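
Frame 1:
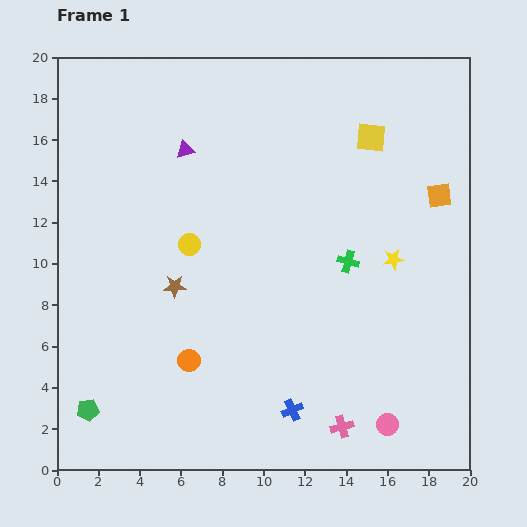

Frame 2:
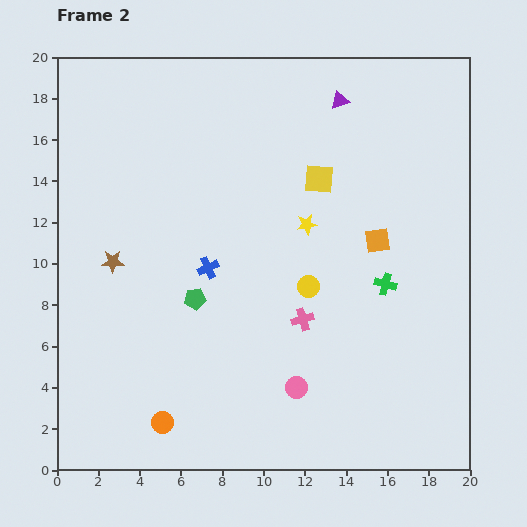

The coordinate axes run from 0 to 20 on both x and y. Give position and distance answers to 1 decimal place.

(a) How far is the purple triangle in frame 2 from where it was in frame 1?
7.9

The purple triangle moved from (6.2, 15.5) to (13.7, 17.9), a distance of √(7.5² + 2.4²) ≈ 7.9.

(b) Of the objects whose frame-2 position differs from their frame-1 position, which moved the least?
the green cross

(moved 2.1)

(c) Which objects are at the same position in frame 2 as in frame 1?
none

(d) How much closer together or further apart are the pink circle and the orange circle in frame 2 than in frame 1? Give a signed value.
-3.4

Distance in frame 1: 10.1. Distance in frame 2: 6.7.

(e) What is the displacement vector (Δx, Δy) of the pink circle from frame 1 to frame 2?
(-4.4, 1.8)

The pink circle was at (16.0, 2.2) in frame 1 and (11.6, 4.0) in frame 2.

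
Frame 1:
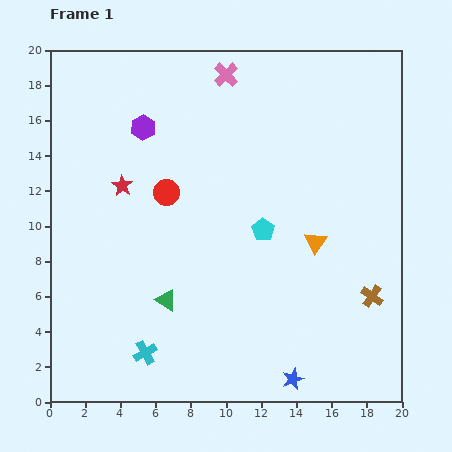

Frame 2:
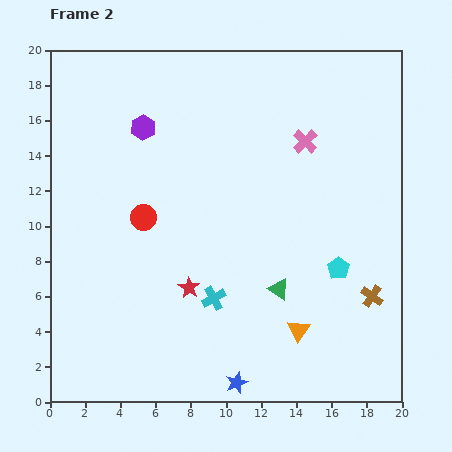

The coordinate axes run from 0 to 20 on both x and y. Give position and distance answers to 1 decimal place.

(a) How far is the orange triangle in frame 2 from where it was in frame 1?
5.1

The orange triangle moved from (15.1, 9.1) to (14.1, 4.1), a distance of √(1.0² + 5.0²) ≈ 5.1.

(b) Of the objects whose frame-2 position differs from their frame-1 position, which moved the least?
the red circle

(moved 1.9)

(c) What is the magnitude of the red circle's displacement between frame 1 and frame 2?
1.9

The red circle moved from (6.6, 11.9) to (5.3, 10.5), a distance of √(1.3² + 1.4²) ≈ 1.9.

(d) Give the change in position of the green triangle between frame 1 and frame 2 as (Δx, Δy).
(6.4, 0.6)

The green triangle was at (6.6, 5.8) in frame 1 and (13.0, 6.4) in frame 2.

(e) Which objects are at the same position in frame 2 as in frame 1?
the brown cross, the purple hexagon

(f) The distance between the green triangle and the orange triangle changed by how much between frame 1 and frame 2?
-6.6

Distance in frame 1: 9.1. Distance in frame 2: 2.5.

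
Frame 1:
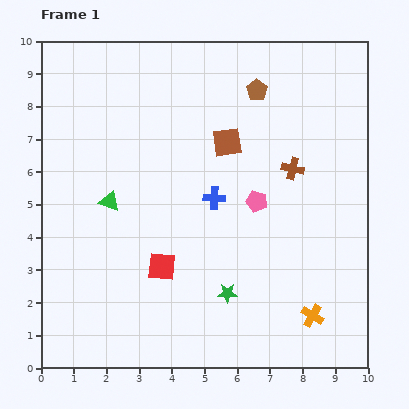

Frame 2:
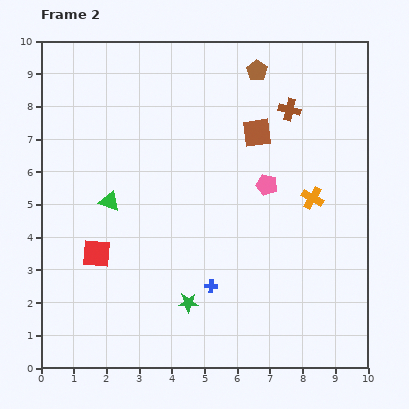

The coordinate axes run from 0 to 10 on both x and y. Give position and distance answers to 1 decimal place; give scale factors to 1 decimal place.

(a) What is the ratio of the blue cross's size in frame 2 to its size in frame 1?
0.6×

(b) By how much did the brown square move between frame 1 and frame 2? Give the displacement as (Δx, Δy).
(0.9, 0.3)

The brown square was at (5.7, 6.9) in frame 1 and (6.6, 7.2) in frame 2.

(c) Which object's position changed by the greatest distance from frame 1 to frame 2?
the orange cross

(moved 3.6; next 2.7)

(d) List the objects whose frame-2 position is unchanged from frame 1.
the green triangle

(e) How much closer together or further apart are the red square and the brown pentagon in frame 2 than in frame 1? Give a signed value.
+1.3

Distance in frame 1: 6.1. Distance in frame 2: 7.4.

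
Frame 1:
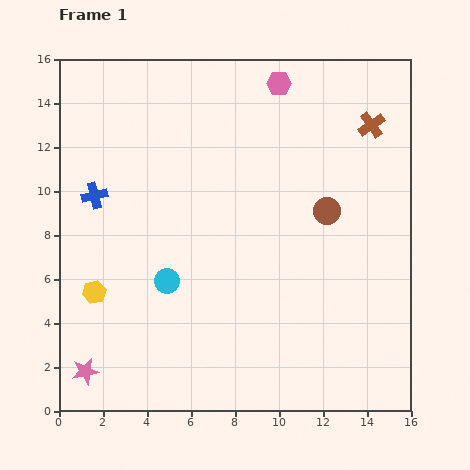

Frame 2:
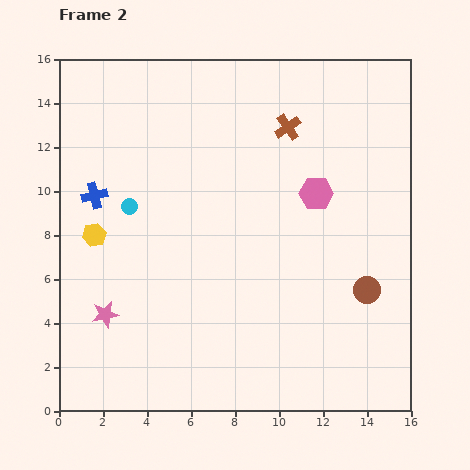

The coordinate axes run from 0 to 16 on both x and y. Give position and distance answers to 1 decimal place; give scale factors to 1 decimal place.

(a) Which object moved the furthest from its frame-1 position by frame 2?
the pink hexagon

(moved 5.3; next 4.0)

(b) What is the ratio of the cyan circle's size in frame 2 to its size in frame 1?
0.6×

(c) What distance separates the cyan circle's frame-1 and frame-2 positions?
3.8

The cyan circle moved from (4.9, 5.9) to (3.2, 9.3), a distance of √(1.7² + 3.4²) ≈ 3.8.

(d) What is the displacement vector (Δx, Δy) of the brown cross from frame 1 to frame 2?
(-3.8, -0.1)

The brown cross was at (14.2, 13.0) in frame 1 and (10.4, 12.9) in frame 2.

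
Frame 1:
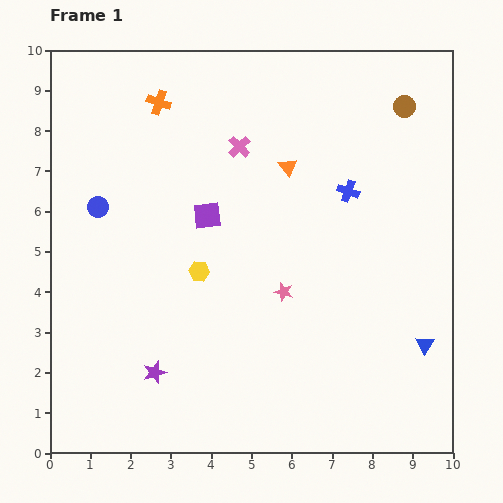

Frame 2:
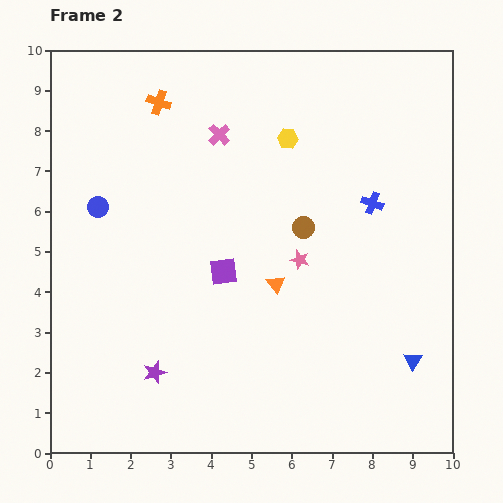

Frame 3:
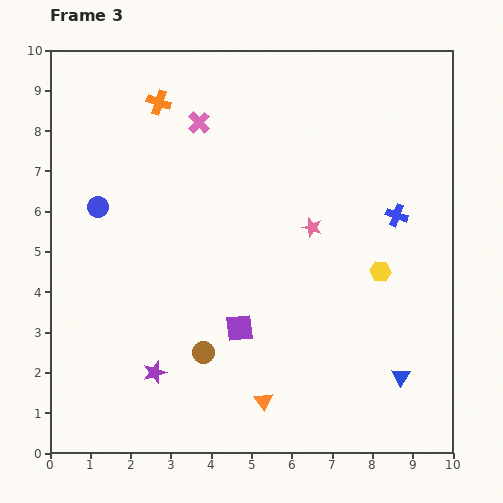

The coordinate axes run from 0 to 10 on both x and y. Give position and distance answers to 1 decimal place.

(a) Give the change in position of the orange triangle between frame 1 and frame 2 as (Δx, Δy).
(-0.3, -2.9)

The orange triangle was at (5.9, 7.1) in frame 1 and (5.6, 4.2) in frame 2.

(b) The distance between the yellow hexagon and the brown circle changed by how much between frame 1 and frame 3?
-1.7

Distance in frame 1: 6.5. Distance in frame 3: 4.8.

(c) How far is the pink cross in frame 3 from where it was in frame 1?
1.2

The pink cross moved from (4.7, 7.6) to (3.7, 8.2), a distance of √(1.0² + 0.6²) ≈ 1.2.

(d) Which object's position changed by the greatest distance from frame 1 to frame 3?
the brown circle

(moved 7.9; next 5.8)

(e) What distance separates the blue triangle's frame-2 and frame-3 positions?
0.5

The blue triangle moved from (9.0, 2.3) to (8.7, 1.9), a distance of √(0.3² + 0.4²) ≈ 0.5.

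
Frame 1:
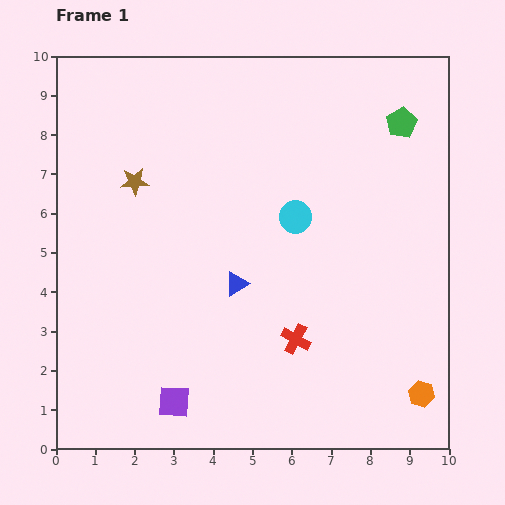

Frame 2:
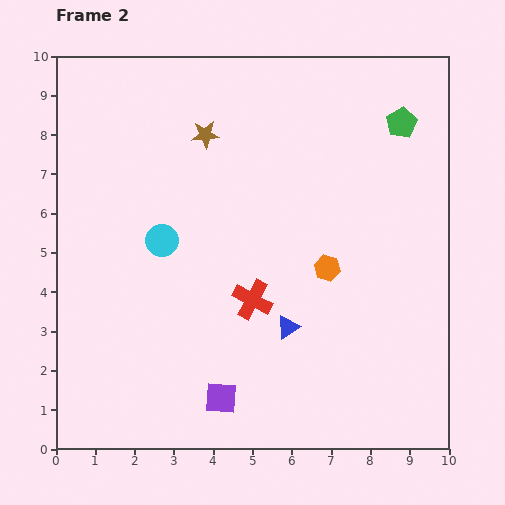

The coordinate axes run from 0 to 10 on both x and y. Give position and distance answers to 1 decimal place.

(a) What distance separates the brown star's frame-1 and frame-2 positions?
2.2

The brown star moved from (2.0, 6.8) to (3.8, 8.0), a distance of √(1.8² + 1.2²) ≈ 2.2.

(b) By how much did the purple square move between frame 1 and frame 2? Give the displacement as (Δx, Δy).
(1.2, 0.1)

The purple square was at (3.0, 1.2) in frame 1 and (4.2, 1.3) in frame 2.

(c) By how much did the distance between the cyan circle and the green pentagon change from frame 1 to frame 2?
+3.2

Distance in frame 1: 3.6. Distance in frame 2: 6.8.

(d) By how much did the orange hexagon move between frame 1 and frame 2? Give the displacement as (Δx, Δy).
(-2.4, 3.2)

The orange hexagon was at (9.3, 1.4) in frame 1 and (6.9, 4.6) in frame 2.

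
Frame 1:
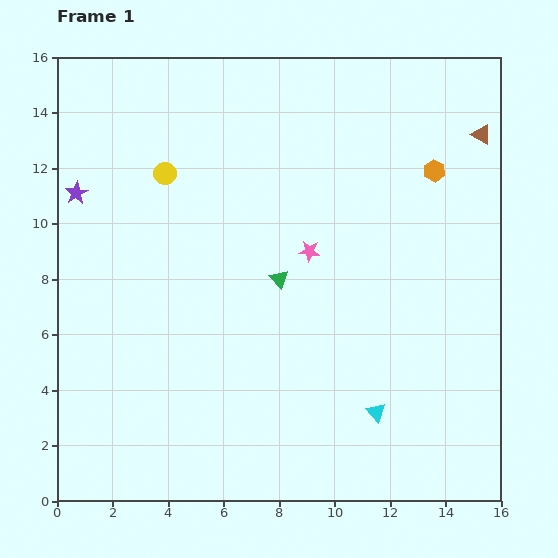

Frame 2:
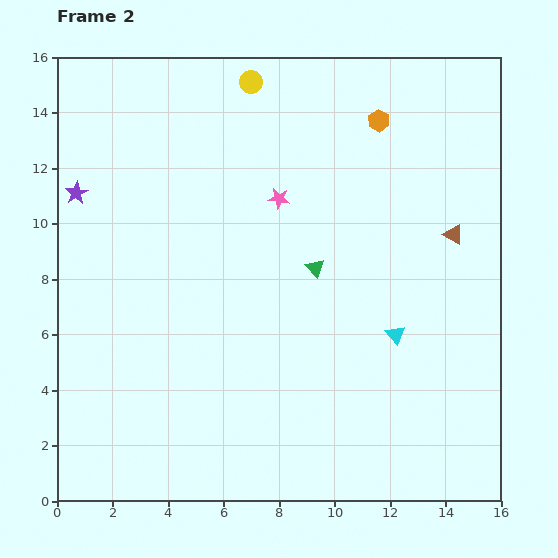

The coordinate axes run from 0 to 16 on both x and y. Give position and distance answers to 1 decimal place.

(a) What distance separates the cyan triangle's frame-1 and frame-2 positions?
2.9

The cyan triangle moved from (11.5, 3.2) to (12.2, 6.0), a distance of √(0.7² + 2.8²) ≈ 2.9.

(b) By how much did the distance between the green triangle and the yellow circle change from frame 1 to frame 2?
+1.5

Distance in frame 1: 5.6. Distance in frame 2: 7.1.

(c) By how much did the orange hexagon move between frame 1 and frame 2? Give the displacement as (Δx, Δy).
(-2.0, 1.8)

The orange hexagon was at (13.6, 11.9) in frame 1 and (11.6, 13.7) in frame 2.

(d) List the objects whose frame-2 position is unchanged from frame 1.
the purple star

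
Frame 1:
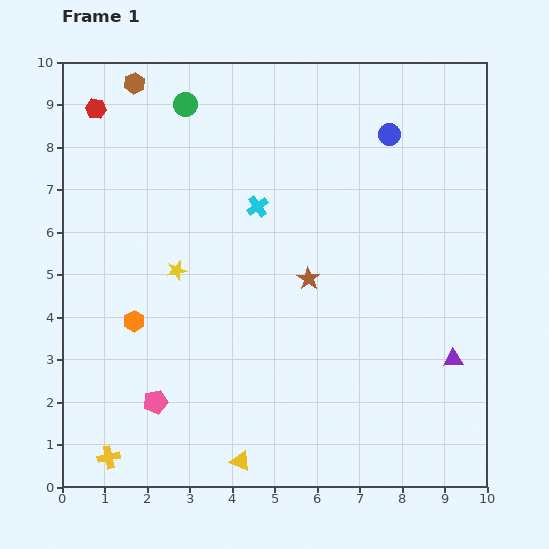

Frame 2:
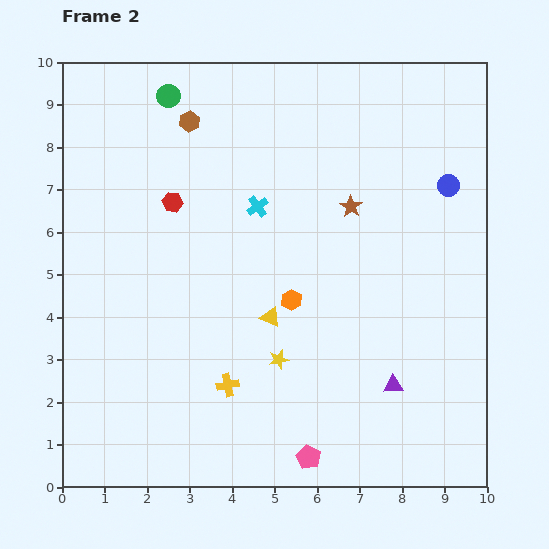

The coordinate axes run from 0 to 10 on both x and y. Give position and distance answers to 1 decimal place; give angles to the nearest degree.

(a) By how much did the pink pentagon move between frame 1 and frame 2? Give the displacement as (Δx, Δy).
(3.6, -1.3)

The pink pentagon was at (2.2, 2.0) in frame 1 and (5.8, 0.7) in frame 2.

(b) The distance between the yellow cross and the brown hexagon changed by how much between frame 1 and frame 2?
-2.5

Distance in frame 1: 8.8. Distance in frame 2: 6.3.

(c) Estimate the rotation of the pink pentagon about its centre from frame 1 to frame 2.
30° counter-clockwise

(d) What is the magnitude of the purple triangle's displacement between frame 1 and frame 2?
1.5

The purple triangle moved from (9.2, 3.0) to (7.8, 2.4), a distance of √(1.4² + 0.6²) ≈ 1.5.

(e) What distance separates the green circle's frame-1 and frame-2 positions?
0.4

The green circle moved from (2.9, 9.0) to (2.5, 9.2), a distance of √(0.4² + 0.2²) ≈ 0.4.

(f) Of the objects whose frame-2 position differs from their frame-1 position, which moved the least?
the green circle

(moved 0.4)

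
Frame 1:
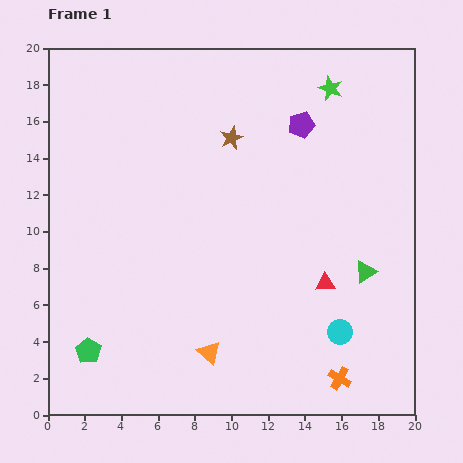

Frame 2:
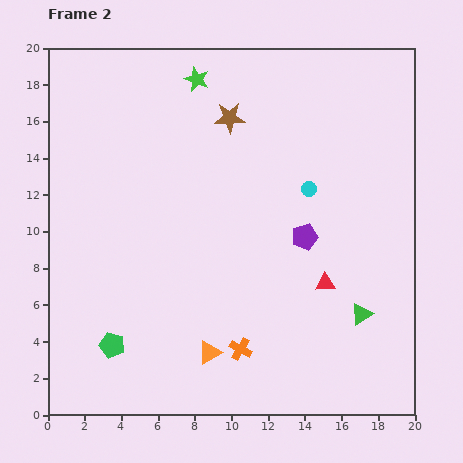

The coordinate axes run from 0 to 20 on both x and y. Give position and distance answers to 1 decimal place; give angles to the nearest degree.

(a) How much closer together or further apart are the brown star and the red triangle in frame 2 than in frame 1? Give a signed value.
+1.0

Distance in frame 1: 9.4. Distance in frame 2: 10.4.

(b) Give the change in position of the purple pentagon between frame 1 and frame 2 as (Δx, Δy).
(0.2, -6.1)

The purple pentagon was at (13.8, 15.8) in frame 1 and (14.0, 9.7) in frame 2.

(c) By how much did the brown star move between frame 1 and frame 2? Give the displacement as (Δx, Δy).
(-0.1, 1.1)

The brown star was at (10.0, 15.1) in frame 1 and (9.9, 16.2) in frame 2.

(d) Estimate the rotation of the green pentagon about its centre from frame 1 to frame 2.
17° counter-clockwise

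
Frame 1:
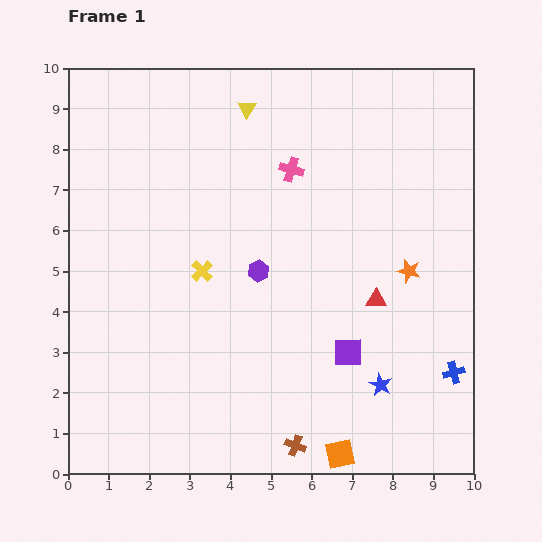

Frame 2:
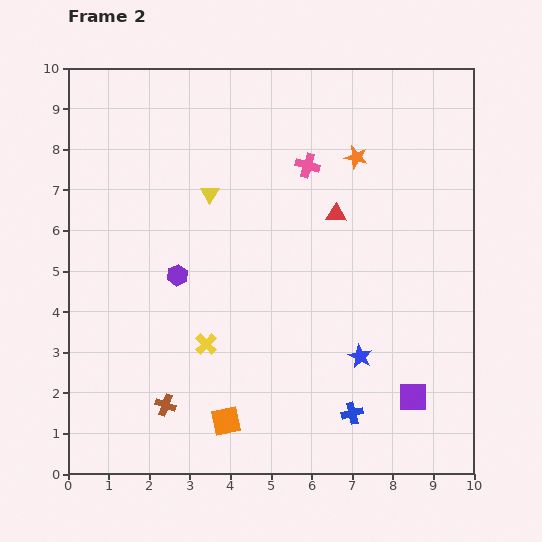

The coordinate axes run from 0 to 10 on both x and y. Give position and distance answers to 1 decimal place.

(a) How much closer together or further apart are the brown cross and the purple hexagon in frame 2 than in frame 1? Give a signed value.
-1.2

Distance in frame 1: 4.4. Distance in frame 2: 3.2.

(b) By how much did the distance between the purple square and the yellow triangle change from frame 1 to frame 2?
+0.6

Distance in frame 1: 6.5. Distance in frame 2: 7.1.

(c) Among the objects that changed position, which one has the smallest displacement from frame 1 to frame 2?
the pink cross

(moved 0.4)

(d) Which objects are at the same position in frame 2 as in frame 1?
none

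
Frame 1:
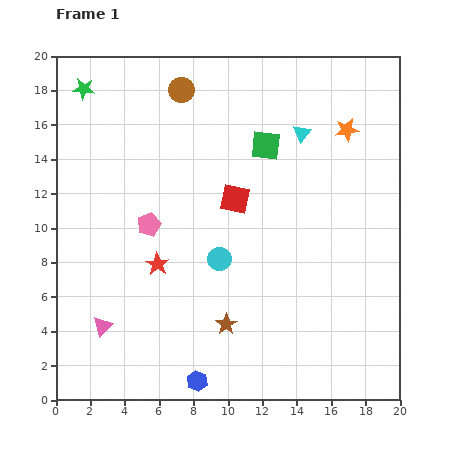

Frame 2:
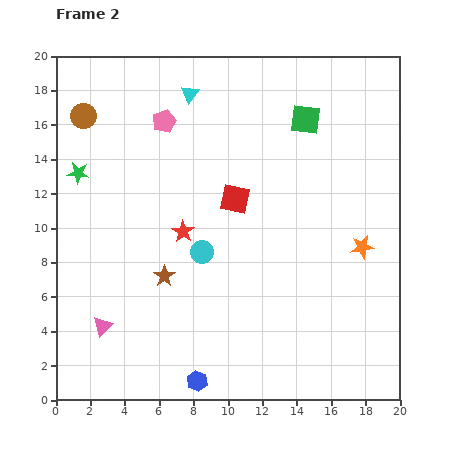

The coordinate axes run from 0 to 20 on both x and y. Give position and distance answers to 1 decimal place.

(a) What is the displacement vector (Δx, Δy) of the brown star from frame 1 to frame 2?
(-3.6, 2.8)

The brown star was at (9.9, 4.4) in frame 1 and (6.3, 7.2) in frame 2.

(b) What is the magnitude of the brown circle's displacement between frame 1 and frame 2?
5.9

The brown circle moved from (7.3, 18.0) to (1.6, 16.5), a distance of √(5.7² + 1.5²) ≈ 5.9.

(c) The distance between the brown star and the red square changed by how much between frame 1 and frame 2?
-1.2

Distance in frame 1: 7.3. Distance in frame 2: 6.1.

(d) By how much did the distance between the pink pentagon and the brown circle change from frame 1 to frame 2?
-3.3

Distance in frame 1: 8.0. Distance in frame 2: 4.7.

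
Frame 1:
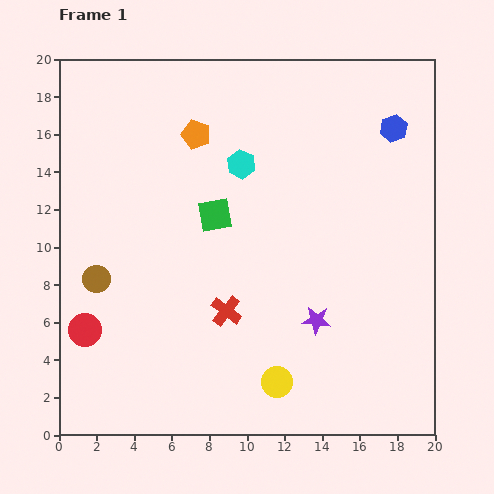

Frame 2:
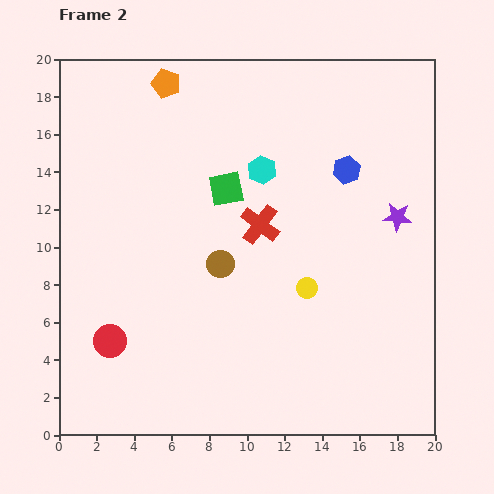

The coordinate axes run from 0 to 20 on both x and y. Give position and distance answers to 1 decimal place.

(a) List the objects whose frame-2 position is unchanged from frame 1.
none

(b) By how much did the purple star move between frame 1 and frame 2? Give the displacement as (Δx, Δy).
(4.3, 5.5)

The purple star was at (13.7, 6.1) in frame 1 and (18.0, 11.6) in frame 2.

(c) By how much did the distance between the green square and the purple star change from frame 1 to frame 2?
+1.4

Distance in frame 1: 7.8. Distance in frame 2: 9.2.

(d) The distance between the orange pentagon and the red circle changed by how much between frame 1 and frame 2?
+2.0

Distance in frame 1: 12.0. Distance in frame 2: 14.0.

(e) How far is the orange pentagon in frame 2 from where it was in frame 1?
3.1

The orange pentagon moved from (7.3, 16.0) to (5.7, 18.7), a distance of √(1.6² + 2.7²) ≈ 3.1.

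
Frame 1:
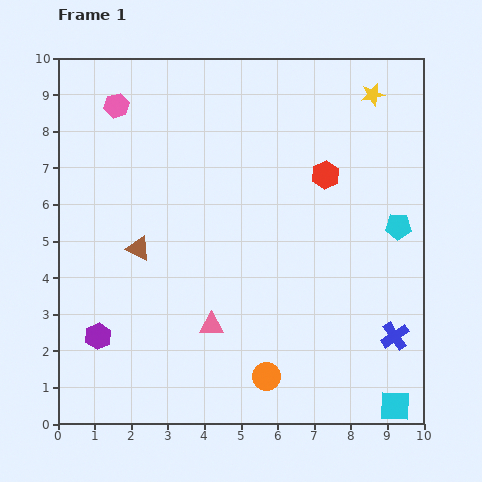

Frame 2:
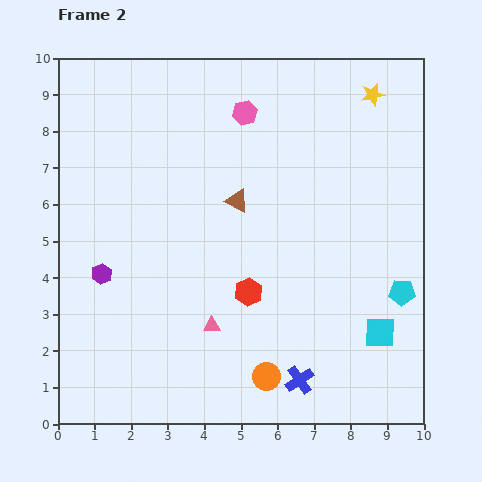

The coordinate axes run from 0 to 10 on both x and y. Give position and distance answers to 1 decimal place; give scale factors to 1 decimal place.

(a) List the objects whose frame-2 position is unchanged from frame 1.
the yellow star, the orange circle, the pink triangle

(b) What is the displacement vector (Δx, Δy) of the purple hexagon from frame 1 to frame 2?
(0.1, 1.7)

The purple hexagon was at (1.1, 2.4) in frame 1 and (1.2, 4.1) in frame 2.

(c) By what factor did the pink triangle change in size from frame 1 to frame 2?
0.7×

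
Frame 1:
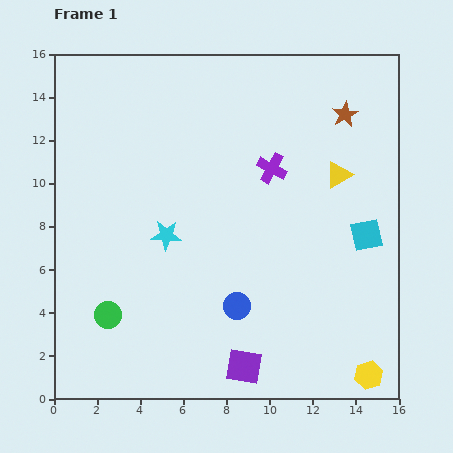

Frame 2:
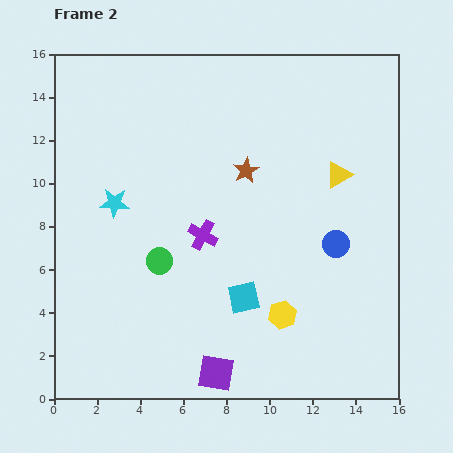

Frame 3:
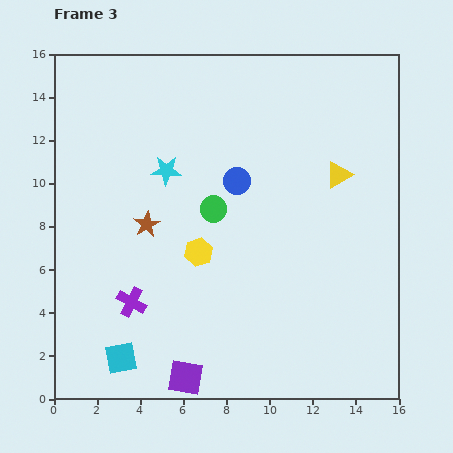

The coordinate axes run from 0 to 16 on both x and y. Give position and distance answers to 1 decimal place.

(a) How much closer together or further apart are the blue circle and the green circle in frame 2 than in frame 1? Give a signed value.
+2.2

Distance in frame 1: 6.0. Distance in frame 2: 8.2.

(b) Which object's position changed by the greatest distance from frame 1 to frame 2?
the cyan square

(moved 6.4; next 5.4)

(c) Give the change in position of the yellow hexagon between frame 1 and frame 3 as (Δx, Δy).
(-7.9, 5.7)

The yellow hexagon was at (14.6, 1.1) in frame 1 and (6.7, 6.8) in frame 3.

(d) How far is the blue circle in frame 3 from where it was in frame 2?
5.4

The blue circle moved from (13.1, 7.2) to (8.5, 10.1), a distance of √(4.6² + 2.9²) ≈ 5.4.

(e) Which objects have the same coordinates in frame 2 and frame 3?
the yellow triangle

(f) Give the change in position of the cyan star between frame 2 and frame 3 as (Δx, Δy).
(2.4, 1.5)

The cyan star was at (2.8, 9.1) in frame 2 and (5.2, 10.6) in frame 3.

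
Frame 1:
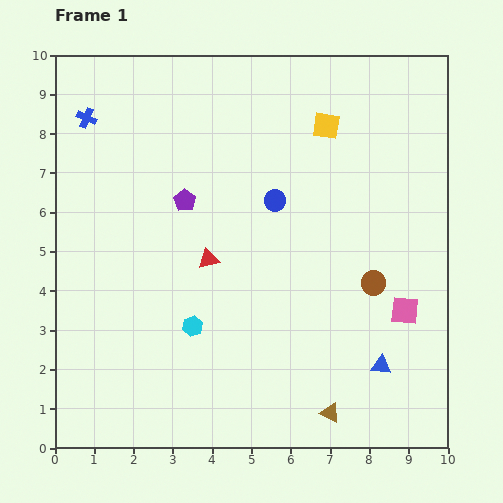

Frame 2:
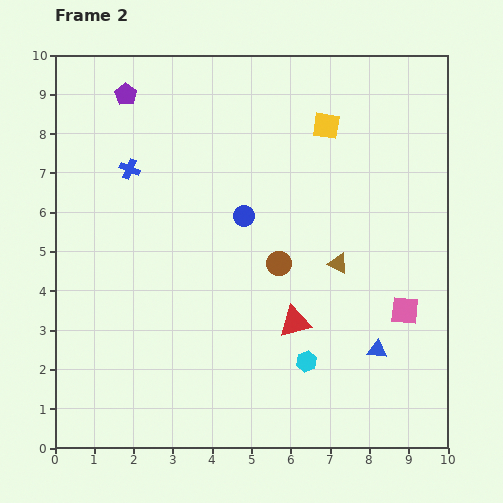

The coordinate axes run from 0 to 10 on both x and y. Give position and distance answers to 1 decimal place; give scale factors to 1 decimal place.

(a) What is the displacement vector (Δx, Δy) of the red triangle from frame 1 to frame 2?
(2.2, -1.6)

The red triangle was at (3.9, 4.8) in frame 1 and (6.1, 3.2) in frame 2.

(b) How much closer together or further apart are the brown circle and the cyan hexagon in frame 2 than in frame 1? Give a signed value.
-2.1

Distance in frame 1: 4.7. Distance in frame 2: 2.6.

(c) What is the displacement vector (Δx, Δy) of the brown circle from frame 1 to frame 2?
(-2.4, 0.5)

The brown circle was at (8.1, 4.2) in frame 1 and (5.7, 4.7) in frame 2.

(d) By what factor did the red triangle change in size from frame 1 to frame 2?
1.5×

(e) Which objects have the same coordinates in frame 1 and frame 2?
the yellow square, the pink square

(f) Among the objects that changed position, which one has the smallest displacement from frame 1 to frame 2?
the blue triangle

(moved 0.4)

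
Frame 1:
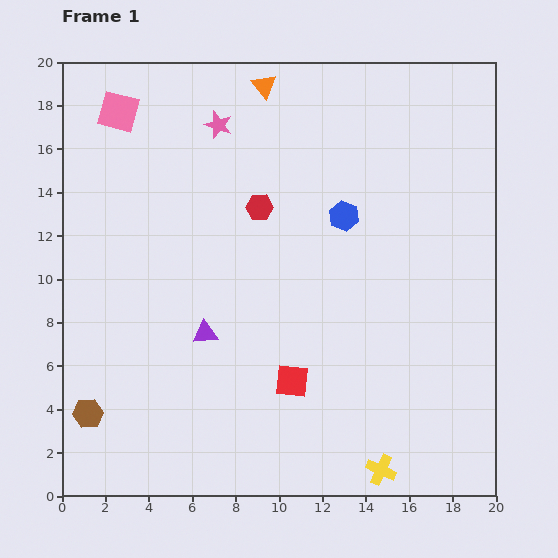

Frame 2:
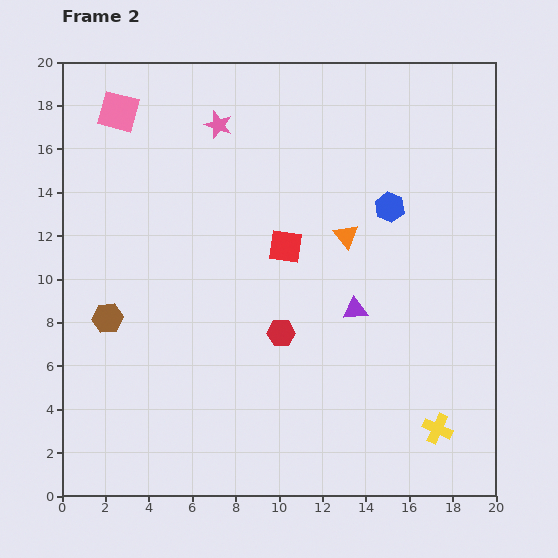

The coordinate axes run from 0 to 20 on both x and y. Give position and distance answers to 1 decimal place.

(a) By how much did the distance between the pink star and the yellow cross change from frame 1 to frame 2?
-0.3

Distance in frame 1: 17.6. Distance in frame 2: 17.3.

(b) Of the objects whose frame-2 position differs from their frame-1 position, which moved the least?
the blue hexagon

(moved 2.1)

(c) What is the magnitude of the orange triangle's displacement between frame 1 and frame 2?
7.9

The orange triangle moved from (9.3, 18.9) to (13.1, 12.0), a distance of √(3.8² + 6.9²) ≈ 7.9.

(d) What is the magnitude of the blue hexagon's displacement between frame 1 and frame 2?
2.1

The blue hexagon moved from (13.0, 12.9) to (15.1, 13.3), a distance of √(2.1² + 0.4²) ≈ 2.1.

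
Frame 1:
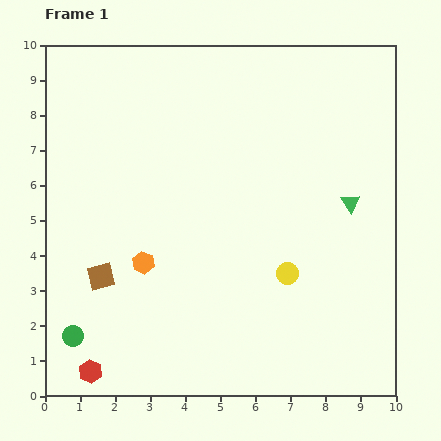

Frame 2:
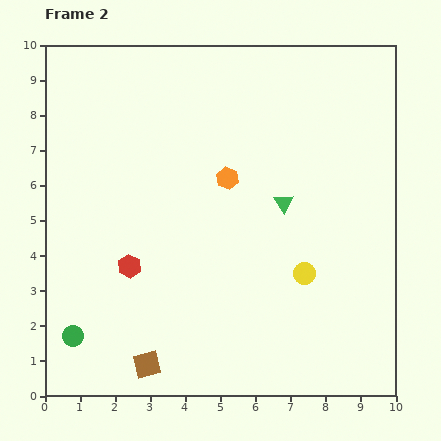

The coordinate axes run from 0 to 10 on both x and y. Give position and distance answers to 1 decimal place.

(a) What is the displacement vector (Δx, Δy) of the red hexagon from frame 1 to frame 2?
(1.1, 3.0)

The red hexagon was at (1.3, 0.7) in frame 1 and (2.4, 3.7) in frame 2.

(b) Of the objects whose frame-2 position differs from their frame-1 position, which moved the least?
the yellow circle

(moved 0.5)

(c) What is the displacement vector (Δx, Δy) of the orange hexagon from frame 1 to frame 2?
(2.4, 2.4)

The orange hexagon was at (2.8, 3.8) in frame 1 and (5.2, 6.2) in frame 2.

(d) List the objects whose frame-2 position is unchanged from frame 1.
the green circle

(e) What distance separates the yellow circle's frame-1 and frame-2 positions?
0.5

The yellow circle moved from (6.9, 3.5) to (7.4, 3.5), a distance of √(0.5² + 0.0²) ≈ 0.5.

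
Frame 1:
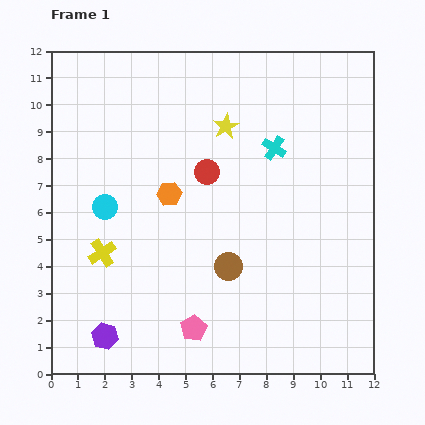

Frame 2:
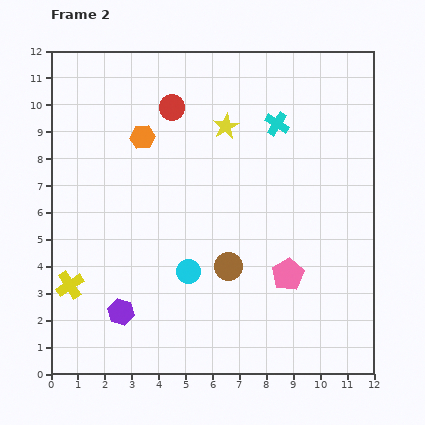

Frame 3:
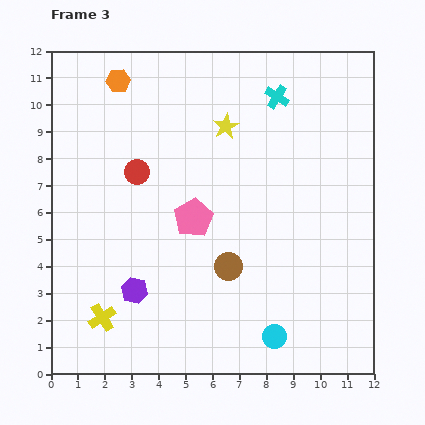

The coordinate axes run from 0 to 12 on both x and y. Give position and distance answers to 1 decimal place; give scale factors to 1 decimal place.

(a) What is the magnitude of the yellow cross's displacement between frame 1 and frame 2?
1.7

The yellow cross moved from (1.9, 4.5) to (0.7, 3.3), a distance of √(1.2² + 1.2²) ≈ 1.7.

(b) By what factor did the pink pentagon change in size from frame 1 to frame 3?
1.5×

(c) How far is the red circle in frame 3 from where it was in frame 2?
2.7

The red circle moved from (4.5, 9.9) to (3.2, 7.5), a distance of √(1.3² + 2.4²) ≈ 2.7.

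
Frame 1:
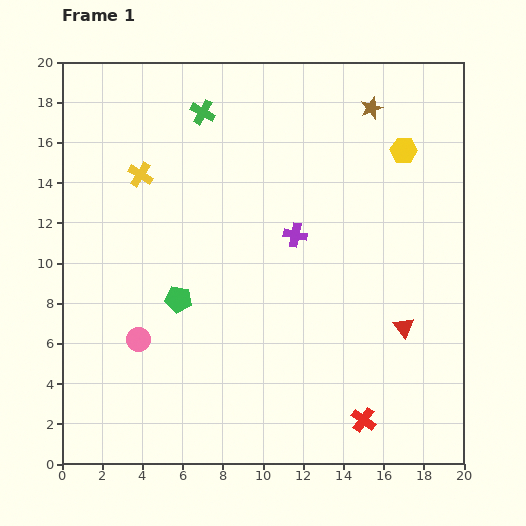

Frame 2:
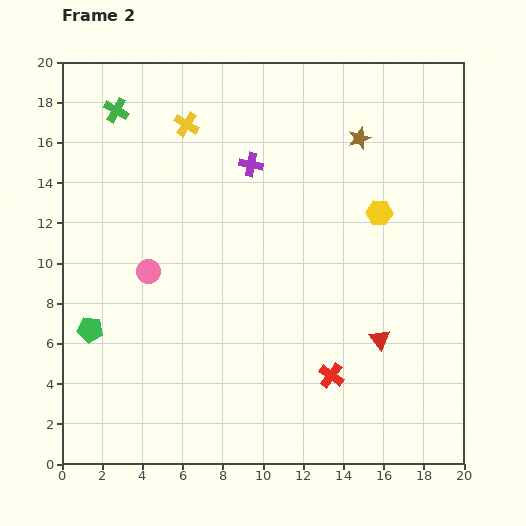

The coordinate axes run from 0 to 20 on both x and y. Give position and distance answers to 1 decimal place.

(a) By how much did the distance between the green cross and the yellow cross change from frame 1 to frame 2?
-0.8

Distance in frame 1: 4.4. Distance in frame 2: 3.6.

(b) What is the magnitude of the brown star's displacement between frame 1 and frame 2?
1.6

The brown star moved from (15.4, 17.7) to (14.8, 16.2), a distance of √(0.6² + 1.5²) ≈ 1.6.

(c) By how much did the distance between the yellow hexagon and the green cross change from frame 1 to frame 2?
+3.9

Distance in frame 1: 10.2. Distance in frame 2: 14.1.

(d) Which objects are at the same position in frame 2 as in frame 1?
none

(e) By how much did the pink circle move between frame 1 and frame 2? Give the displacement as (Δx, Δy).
(0.5, 3.4)

The pink circle was at (3.8, 6.2) in frame 1 and (4.3, 9.6) in frame 2.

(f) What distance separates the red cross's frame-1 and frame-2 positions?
2.7

The red cross moved from (15.0, 2.2) to (13.4, 4.4), a distance of √(1.6² + 2.2²) ≈ 2.7.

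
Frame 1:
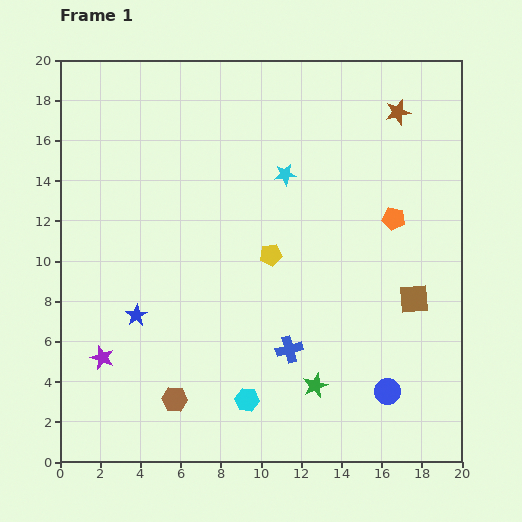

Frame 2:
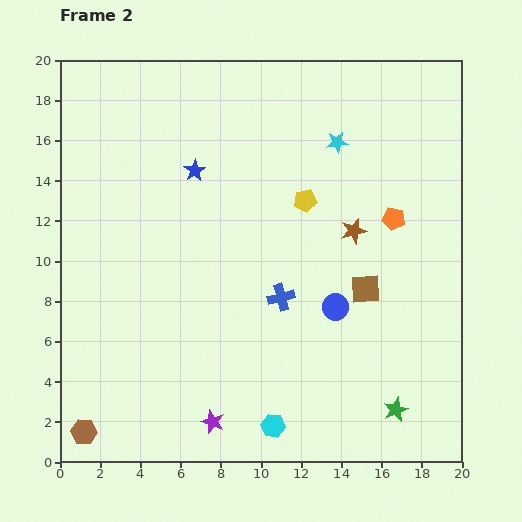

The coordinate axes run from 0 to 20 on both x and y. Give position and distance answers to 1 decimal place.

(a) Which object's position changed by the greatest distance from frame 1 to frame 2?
the blue star

(moved 7.8; next 6.4)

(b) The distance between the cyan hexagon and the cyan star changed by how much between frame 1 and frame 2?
+3.1

Distance in frame 1: 11.4. Distance in frame 2: 14.5.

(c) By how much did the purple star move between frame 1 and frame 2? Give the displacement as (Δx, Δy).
(5.5, -3.2)

The purple star was at (2.1, 5.2) in frame 1 and (7.6, 2.0) in frame 2.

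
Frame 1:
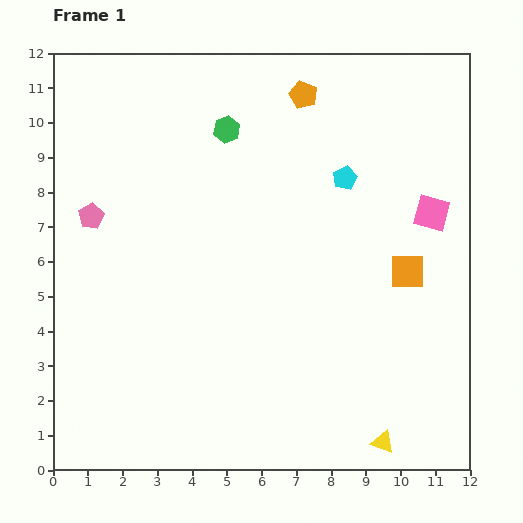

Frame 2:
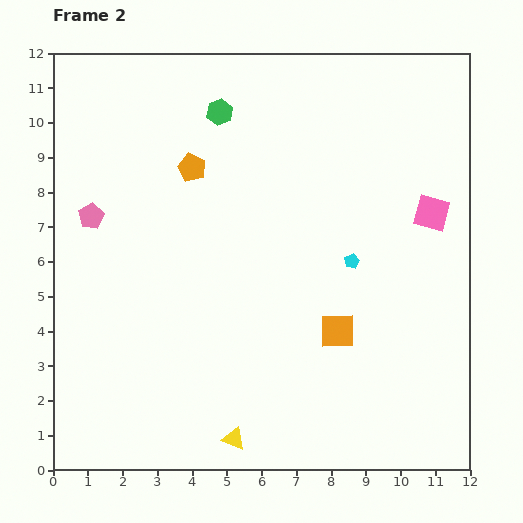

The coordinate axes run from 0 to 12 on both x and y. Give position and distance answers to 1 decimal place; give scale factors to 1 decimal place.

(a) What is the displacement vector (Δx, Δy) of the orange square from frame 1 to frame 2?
(-2.0, -1.7)

The orange square was at (10.2, 5.7) in frame 1 and (8.2, 4.0) in frame 2.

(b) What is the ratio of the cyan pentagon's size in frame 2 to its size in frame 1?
0.6×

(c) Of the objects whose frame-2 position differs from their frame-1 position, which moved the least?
the green hexagon

(moved 0.5)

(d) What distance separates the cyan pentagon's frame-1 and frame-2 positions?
2.4

The cyan pentagon moved from (8.4, 8.4) to (8.6, 6.0), a distance of √(0.2² + 2.4²) ≈ 2.4.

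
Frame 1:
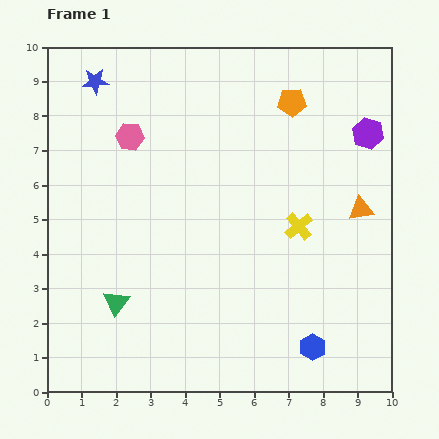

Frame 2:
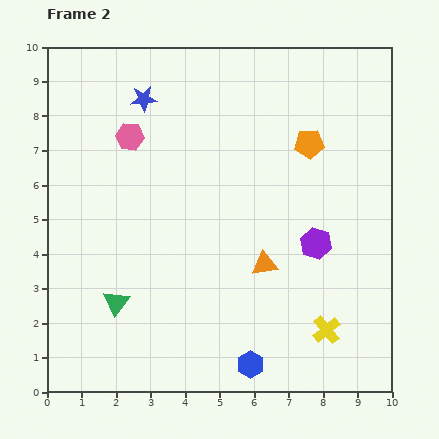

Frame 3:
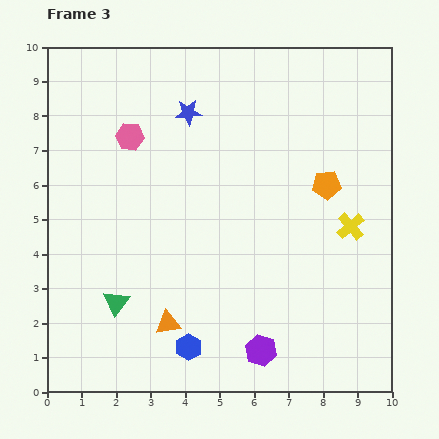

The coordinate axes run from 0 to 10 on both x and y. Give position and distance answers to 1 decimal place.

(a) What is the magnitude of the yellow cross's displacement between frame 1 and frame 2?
3.1

The yellow cross moved from (7.3, 4.8) to (8.1, 1.8), a distance of √(0.8² + 3.0²) ≈ 3.1.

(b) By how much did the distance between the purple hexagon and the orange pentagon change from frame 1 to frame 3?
+2.8

Distance in frame 1: 2.4. Distance in frame 3: 5.2.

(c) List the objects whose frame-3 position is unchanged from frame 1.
the green triangle, the pink hexagon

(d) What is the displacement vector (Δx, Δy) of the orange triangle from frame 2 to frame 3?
(-2.8, -1.7)

The orange triangle was at (6.3, 3.7) in frame 2 and (3.5, 2.0) in frame 3.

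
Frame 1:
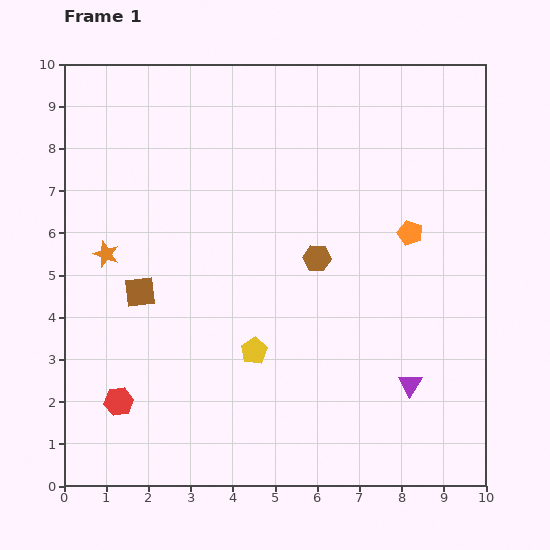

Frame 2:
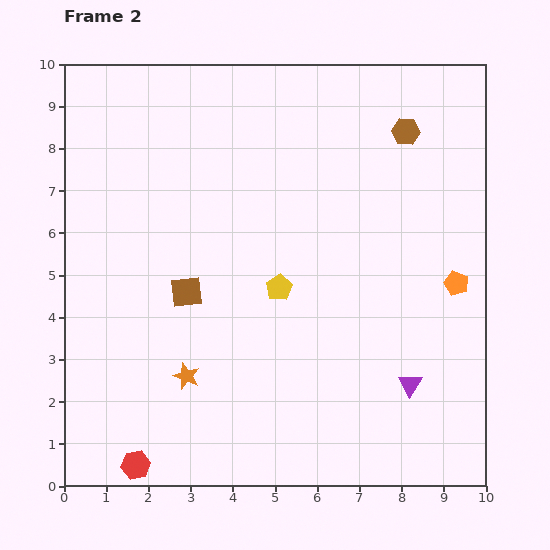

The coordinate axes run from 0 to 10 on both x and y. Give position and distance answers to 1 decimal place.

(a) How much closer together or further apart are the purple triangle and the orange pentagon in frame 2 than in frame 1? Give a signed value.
-1.0

Distance in frame 1: 3.6. Distance in frame 2: 2.6.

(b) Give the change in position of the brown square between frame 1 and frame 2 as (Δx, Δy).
(1.1, 0.0)

The brown square was at (1.8, 4.6) in frame 1 and (2.9, 4.6) in frame 2.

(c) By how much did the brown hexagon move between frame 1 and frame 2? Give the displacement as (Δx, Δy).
(2.1, 3.0)

The brown hexagon was at (6.0, 5.4) in frame 1 and (8.1, 8.4) in frame 2.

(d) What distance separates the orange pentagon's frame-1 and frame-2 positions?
1.6

The orange pentagon moved from (8.2, 6.0) to (9.3, 4.8), a distance of √(1.1² + 1.2²) ≈ 1.6.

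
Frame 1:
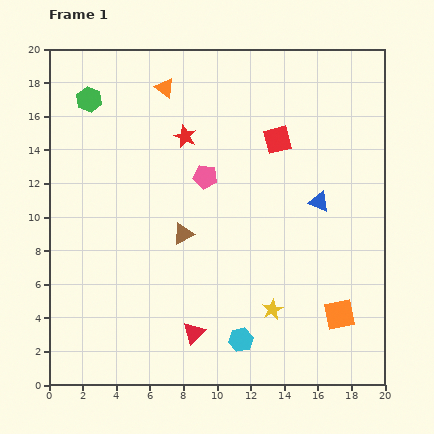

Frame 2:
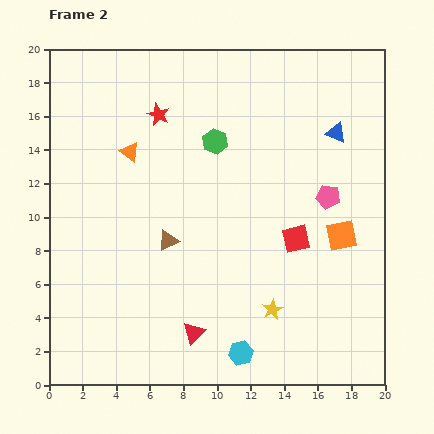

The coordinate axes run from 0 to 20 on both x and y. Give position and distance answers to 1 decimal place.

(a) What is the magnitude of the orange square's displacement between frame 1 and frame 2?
4.7

The orange square moved from (17.3, 4.2) to (17.4, 8.9), a distance of √(0.1² + 4.7²) ≈ 4.7.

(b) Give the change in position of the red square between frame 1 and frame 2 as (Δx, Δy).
(1.1, -5.9)

The red square was at (13.6, 14.6) in frame 1 and (14.7, 8.7) in frame 2.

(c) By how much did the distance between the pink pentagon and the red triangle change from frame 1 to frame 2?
+2.1

Distance in frame 1: 9.3. Distance in frame 2: 11.4.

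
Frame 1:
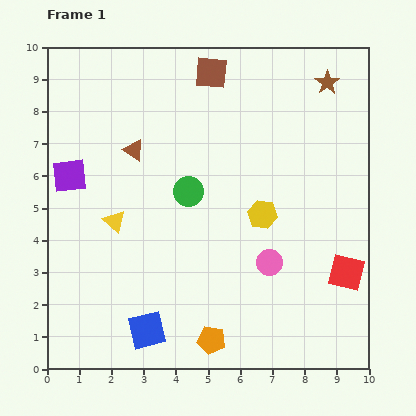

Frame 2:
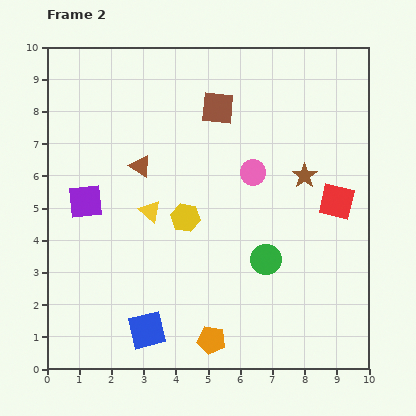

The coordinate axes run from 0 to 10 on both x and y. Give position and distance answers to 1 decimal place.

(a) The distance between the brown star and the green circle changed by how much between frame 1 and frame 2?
-2.6

Distance in frame 1: 5.5. Distance in frame 2: 2.9.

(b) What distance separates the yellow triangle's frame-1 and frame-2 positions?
1.1

The yellow triangle moved from (2.1, 4.6) to (3.2, 4.9), a distance of √(1.1² + 0.3²) ≈ 1.1.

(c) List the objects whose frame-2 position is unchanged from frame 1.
the blue square, the orange pentagon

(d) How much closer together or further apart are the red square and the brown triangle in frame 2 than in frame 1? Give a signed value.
-1.4

Distance in frame 1: 7.6. Distance in frame 2: 6.2.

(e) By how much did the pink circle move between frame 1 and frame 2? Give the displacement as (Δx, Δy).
(-0.5, 2.8)

The pink circle was at (6.9, 3.3) in frame 1 and (6.4, 6.1) in frame 2.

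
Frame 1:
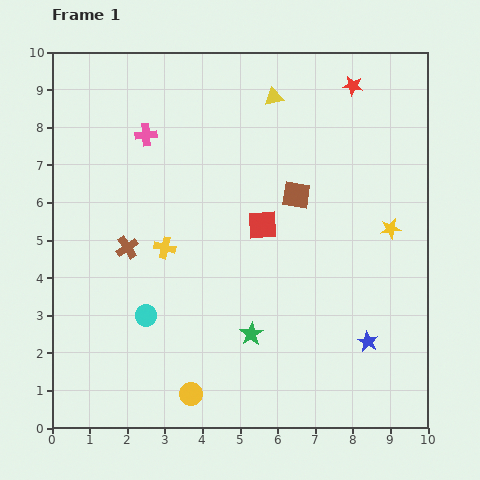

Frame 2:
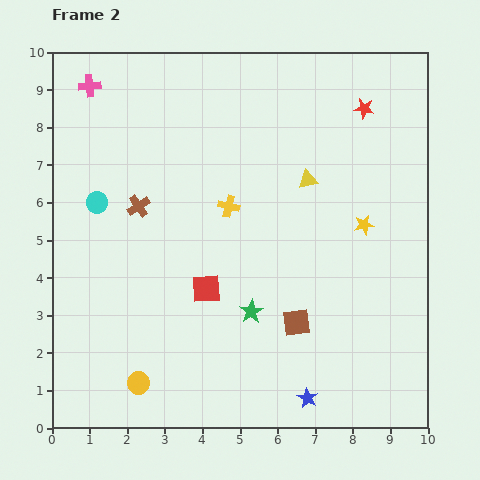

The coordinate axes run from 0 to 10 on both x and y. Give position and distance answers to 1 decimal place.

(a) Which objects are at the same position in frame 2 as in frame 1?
none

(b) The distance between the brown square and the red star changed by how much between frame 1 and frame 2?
+2.7

Distance in frame 1: 3.3. Distance in frame 2: 6.0.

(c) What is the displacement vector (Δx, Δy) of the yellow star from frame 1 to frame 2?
(-0.7, 0.1)

The yellow star was at (9.0, 5.3) in frame 1 and (8.3, 5.4) in frame 2.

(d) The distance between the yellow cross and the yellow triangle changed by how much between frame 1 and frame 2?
-2.7

Distance in frame 1: 4.9. Distance in frame 2: 2.2.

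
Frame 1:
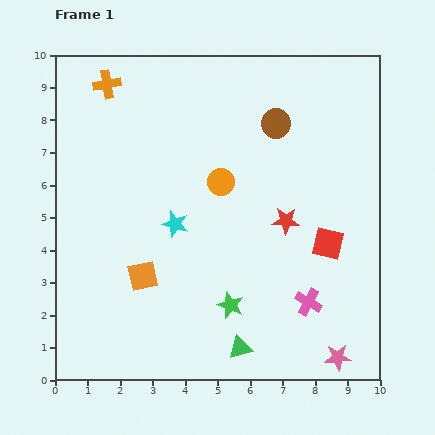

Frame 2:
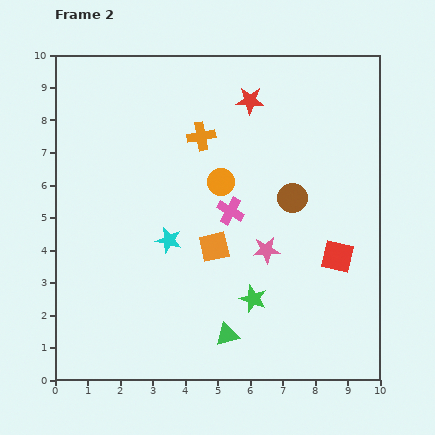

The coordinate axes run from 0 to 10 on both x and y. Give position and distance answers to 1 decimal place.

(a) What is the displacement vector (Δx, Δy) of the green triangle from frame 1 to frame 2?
(-0.4, 0.4)

The green triangle was at (5.7, 1.0) in frame 1 and (5.3, 1.4) in frame 2.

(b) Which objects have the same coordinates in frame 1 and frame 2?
the orange circle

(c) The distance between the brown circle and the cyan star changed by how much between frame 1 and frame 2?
-0.4

Distance in frame 1: 4.4. Distance in frame 2: 4.0.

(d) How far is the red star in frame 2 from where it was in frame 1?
3.9

The red star moved from (7.1, 4.9) to (6.0, 8.6), a distance of √(1.1² + 3.7²) ≈ 3.9.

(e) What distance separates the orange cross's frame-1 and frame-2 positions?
3.3

The orange cross moved from (1.6, 9.1) to (4.5, 7.5), a distance of √(2.9² + 1.6²) ≈ 3.3.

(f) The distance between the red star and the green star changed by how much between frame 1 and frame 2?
+3.0

Distance in frame 1: 3.1. Distance in frame 2: 6.1.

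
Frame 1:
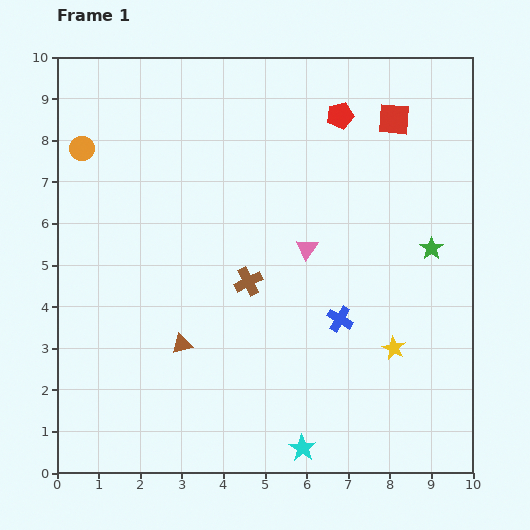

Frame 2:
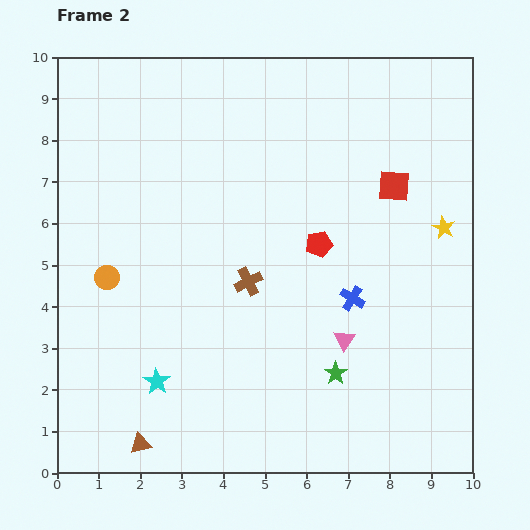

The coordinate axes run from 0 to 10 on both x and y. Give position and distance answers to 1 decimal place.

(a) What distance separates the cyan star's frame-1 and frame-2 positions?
3.8

The cyan star moved from (5.9, 0.6) to (2.4, 2.2), a distance of √(3.5² + 1.6²) ≈ 3.8.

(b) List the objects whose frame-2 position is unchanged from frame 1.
the brown cross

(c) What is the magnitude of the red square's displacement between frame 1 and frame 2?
1.6

The red square moved from (8.1, 8.5) to (8.1, 6.9), a distance of √(0.0² + 1.6²) ≈ 1.6.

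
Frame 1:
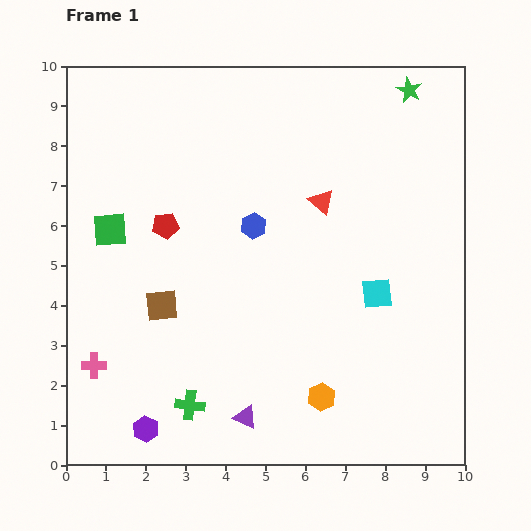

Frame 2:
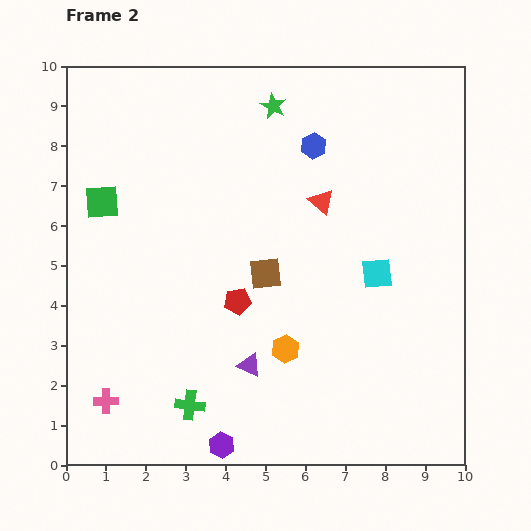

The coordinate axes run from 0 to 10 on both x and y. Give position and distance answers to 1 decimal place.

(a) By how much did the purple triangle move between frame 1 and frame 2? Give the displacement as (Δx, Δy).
(0.1, 1.3)

The purple triangle was at (4.5, 1.2) in frame 1 and (4.6, 2.5) in frame 2.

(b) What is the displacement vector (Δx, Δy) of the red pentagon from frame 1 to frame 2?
(1.8, -1.9)

The red pentagon was at (2.5, 6.0) in frame 1 and (4.3, 4.1) in frame 2.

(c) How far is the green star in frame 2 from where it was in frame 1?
3.4

The green star moved from (8.6, 9.4) to (5.2, 9.0), a distance of √(3.4² + 0.4²) ≈ 3.4.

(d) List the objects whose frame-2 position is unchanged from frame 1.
the green cross, the red triangle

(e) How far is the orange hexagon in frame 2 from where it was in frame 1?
1.5

The orange hexagon moved from (6.4, 1.7) to (5.5, 2.9), a distance of √(0.9² + 1.2²) ≈ 1.5.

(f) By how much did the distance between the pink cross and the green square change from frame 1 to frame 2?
+1.6

Distance in frame 1: 3.4. Distance in frame 2: 5.0.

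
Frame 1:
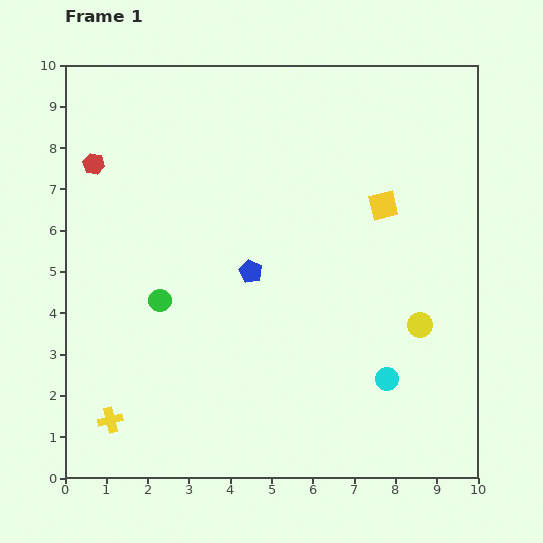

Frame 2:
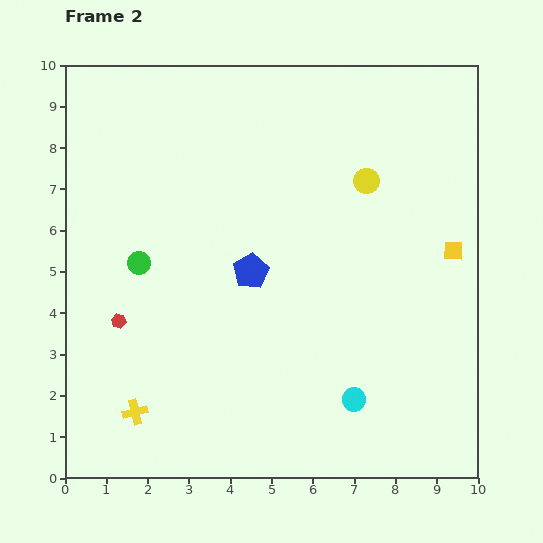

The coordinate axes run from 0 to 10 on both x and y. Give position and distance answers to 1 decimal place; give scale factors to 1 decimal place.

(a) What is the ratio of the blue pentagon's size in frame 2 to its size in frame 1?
1.5×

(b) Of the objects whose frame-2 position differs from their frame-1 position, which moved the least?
the yellow cross

(moved 0.6)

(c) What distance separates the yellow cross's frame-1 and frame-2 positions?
0.6

The yellow cross moved from (1.1, 1.4) to (1.7, 1.6), a distance of √(0.6² + 0.2²) ≈ 0.6.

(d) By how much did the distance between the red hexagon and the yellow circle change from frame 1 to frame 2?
-1.9

Distance in frame 1: 8.8. Distance in frame 2: 6.9.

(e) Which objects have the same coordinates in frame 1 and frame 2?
the blue pentagon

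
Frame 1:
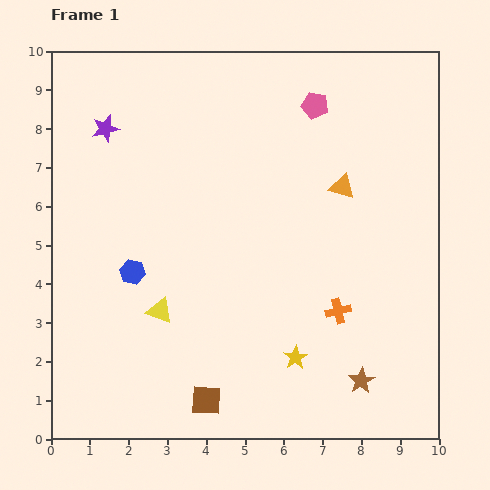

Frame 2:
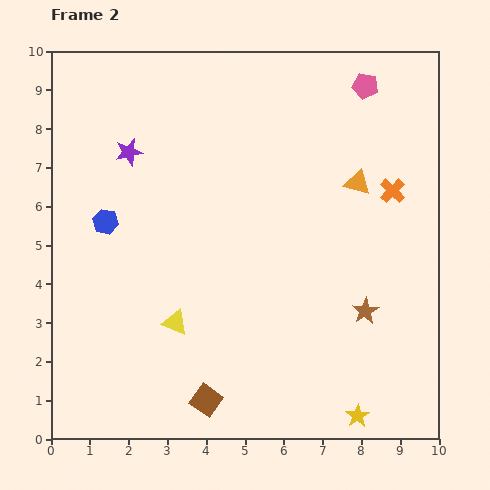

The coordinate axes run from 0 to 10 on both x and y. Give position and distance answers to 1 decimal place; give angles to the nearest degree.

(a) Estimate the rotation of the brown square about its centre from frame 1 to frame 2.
32° clockwise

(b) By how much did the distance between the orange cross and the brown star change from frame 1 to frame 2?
+1.3

Distance in frame 1: 1.9. Distance in frame 2: 3.2.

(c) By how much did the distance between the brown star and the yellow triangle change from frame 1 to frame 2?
-0.6

Distance in frame 1: 5.5. Distance in frame 2: 4.9.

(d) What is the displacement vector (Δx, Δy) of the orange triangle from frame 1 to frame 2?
(0.4, 0.1)

The orange triangle was at (7.5, 6.5) in frame 1 and (7.9, 6.6) in frame 2.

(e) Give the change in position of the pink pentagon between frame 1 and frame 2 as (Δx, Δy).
(1.3, 0.5)

The pink pentagon was at (6.8, 8.6) in frame 1 and (8.1, 9.1) in frame 2.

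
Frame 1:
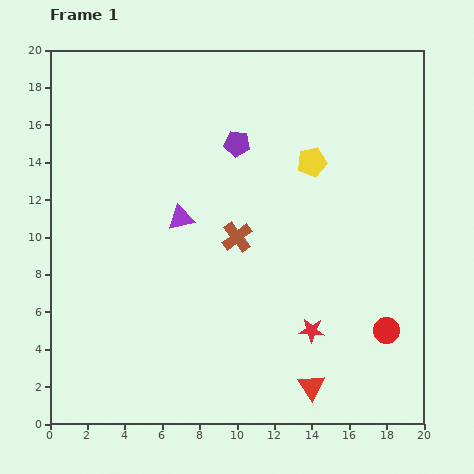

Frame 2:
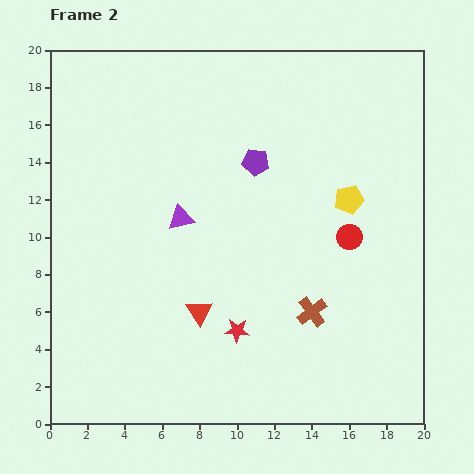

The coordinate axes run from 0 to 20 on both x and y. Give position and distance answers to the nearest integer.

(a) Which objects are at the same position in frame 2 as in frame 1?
the purple triangle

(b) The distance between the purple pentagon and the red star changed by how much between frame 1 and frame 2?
-2

Distance in frame 1: 11. Distance in frame 2: 9.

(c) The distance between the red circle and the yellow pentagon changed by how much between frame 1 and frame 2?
-8

Distance in frame 1: 10. Distance in frame 2: 2.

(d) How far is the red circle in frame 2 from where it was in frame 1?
5

The red circle moved from (18, 5) to (16, 10), a distance of √(2² + 5²) ≈ 5.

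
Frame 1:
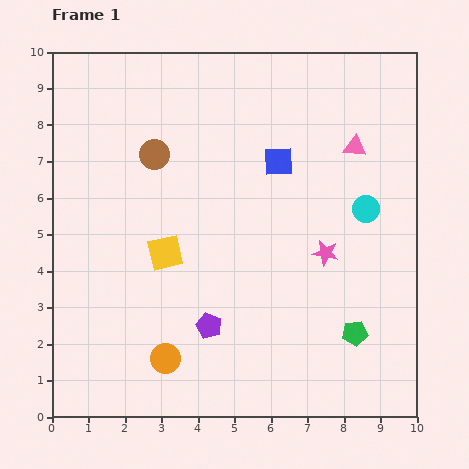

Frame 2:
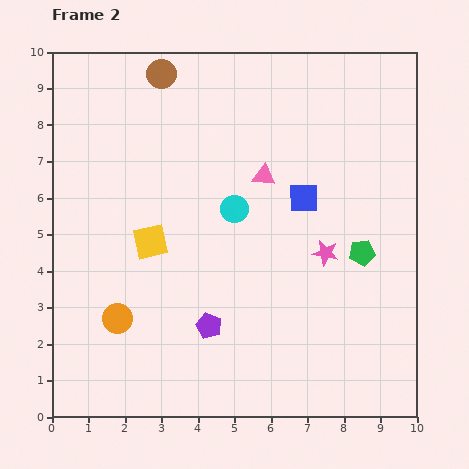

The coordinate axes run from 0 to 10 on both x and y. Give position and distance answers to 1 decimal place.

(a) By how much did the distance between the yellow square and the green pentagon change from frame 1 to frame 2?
+0.2

Distance in frame 1: 5.6. Distance in frame 2: 5.8.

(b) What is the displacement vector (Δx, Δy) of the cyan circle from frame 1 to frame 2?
(-3.6, 0.0)

The cyan circle was at (8.6, 5.7) in frame 1 and (5.0, 5.7) in frame 2.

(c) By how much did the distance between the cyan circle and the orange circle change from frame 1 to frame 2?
-2.5

Distance in frame 1: 6.9. Distance in frame 2: 4.4.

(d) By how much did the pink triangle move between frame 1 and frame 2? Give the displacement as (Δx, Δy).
(-2.5, -0.8)

The pink triangle was at (8.3, 7.4) in frame 1 and (5.8, 6.6) in frame 2.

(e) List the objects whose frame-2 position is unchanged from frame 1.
the pink star, the purple pentagon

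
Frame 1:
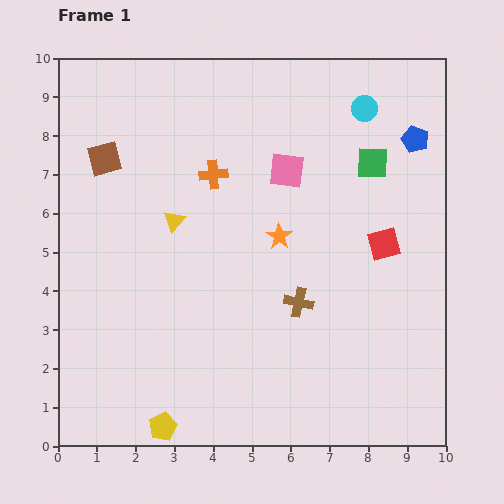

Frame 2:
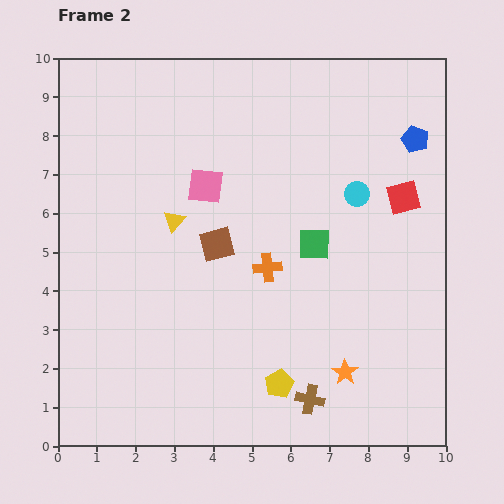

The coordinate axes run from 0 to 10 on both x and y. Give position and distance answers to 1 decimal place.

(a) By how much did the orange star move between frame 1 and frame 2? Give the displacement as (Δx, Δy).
(1.7, -3.5)

The orange star was at (5.7, 5.4) in frame 1 and (7.4, 1.9) in frame 2.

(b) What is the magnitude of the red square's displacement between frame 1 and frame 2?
1.3

The red square moved from (8.4, 5.2) to (8.9, 6.4), a distance of √(0.5² + 1.2²) ≈ 1.3.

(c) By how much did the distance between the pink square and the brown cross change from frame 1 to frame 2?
+2.7

Distance in frame 1: 3.4. Distance in frame 2: 6.1.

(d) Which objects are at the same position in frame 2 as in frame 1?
the yellow triangle, the blue pentagon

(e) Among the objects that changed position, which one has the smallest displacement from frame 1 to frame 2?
the red square

(moved 1.3)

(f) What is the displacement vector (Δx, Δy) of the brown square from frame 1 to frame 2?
(2.9, -2.2)

The brown square was at (1.2, 7.4) in frame 1 and (4.1, 5.2) in frame 2.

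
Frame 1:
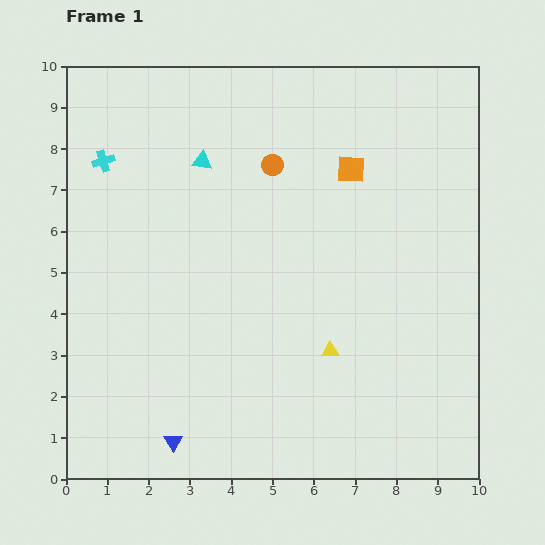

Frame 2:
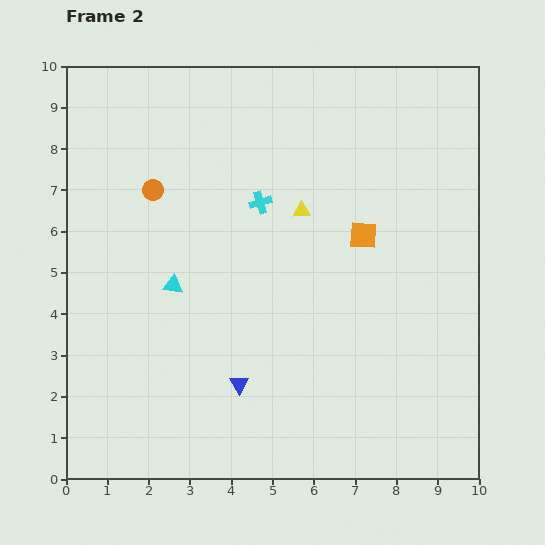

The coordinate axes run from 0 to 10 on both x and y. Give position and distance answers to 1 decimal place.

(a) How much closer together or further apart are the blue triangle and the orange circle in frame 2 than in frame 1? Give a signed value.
-2.0

Distance in frame 1: 7.1. Distance in frame 2: 5.1.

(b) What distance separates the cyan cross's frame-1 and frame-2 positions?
3.9

The cyan cross moved from (0.9, 7.7) to (4.7, 6.7), a distance of √(3.8² + 1.0²) ≈ 3.9.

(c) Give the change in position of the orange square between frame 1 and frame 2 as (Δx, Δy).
(0.3, -1.6)

The orange square was at (6.9, 7.5) in frame 1 and (7.2, 5.9) in frame 2.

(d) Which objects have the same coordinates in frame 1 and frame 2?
none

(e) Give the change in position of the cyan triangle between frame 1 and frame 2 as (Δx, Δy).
(-0.7, -3.0)

The cyan triangle was at (3.3, 7.7) in frame 1 and (2.6, 4.7) in frame 2.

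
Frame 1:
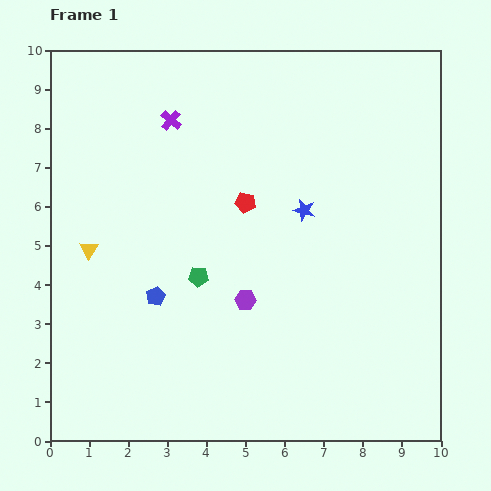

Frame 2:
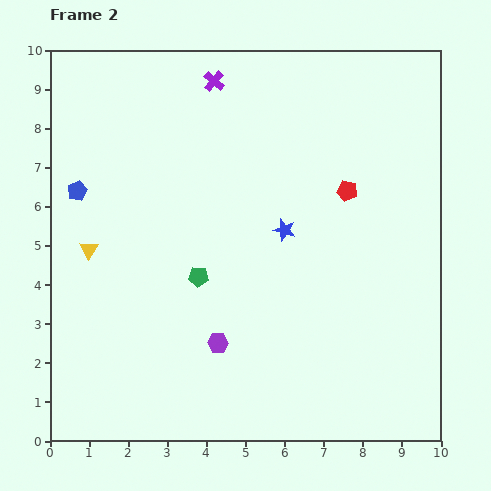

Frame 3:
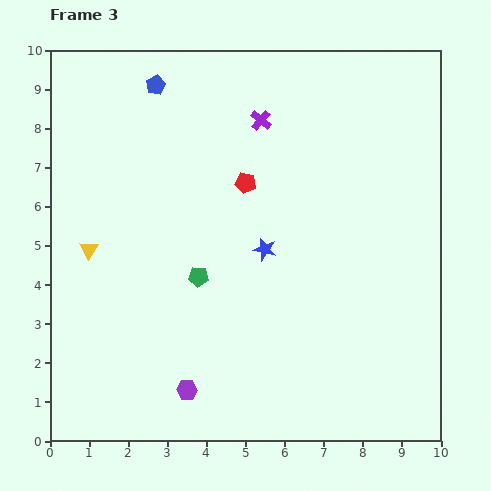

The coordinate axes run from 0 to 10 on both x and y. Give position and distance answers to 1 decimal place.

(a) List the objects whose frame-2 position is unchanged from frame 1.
the yellow triangle, the green pentagon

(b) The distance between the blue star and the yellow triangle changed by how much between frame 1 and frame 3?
-1.1

Distance in frame 1: 5.6. Distance in frame 3: 4.5.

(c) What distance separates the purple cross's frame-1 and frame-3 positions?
2.3

The purple cross moved from (3.1, 8.2) to (5.4, 8.2), a distance of √(2.3² + 0.0²) ≈ 2.3.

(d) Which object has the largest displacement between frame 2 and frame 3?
the blue pentagon

(moved 3.4; next 2.6)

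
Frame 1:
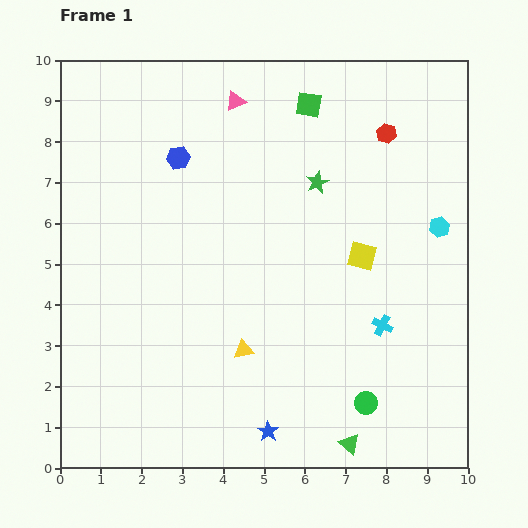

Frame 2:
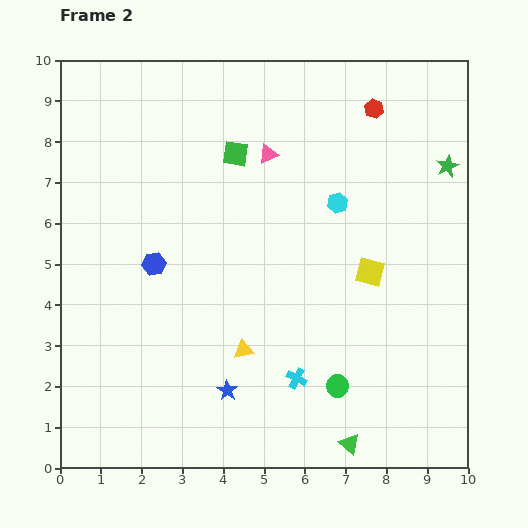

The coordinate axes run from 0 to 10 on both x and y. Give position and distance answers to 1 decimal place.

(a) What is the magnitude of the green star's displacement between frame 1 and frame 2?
3.2

The green star moved from (6.3, 7.0) to (9.5, 7.4), a distance of √(3.2² + 0.4²) ≈ 3.2.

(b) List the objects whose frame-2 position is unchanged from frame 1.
the green triangle, the yellow triangle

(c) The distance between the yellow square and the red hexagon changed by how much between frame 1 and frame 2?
+0.9

Distance in frame 1: 3.1. Distance in frame 2: 4.0.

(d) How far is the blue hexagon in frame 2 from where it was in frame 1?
2.7

The blue hexagon moved from (2.9, 7.6) to (2.3, 5.0), a distance of √(0.6² + 2.6²) ≈ 2.7.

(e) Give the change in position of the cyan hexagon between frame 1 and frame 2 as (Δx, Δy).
(-2.5, 0.6)

The cyan hexagon was at (9.3, 5.9) in frame 1 and (6.8, 6.5) in frame 2.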